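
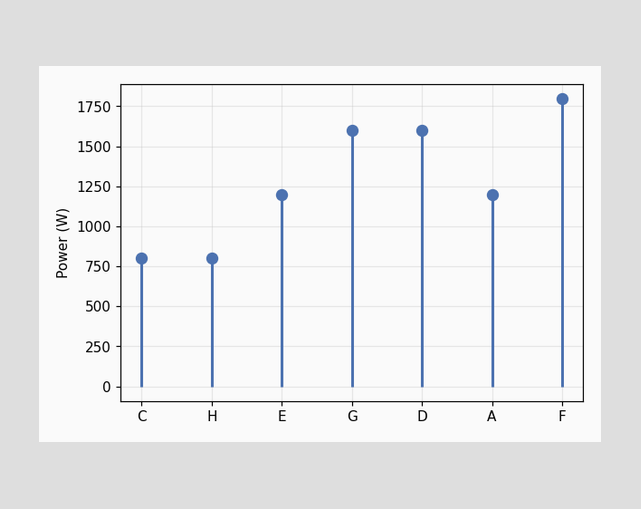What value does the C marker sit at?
800W

The C marker sits at 800W.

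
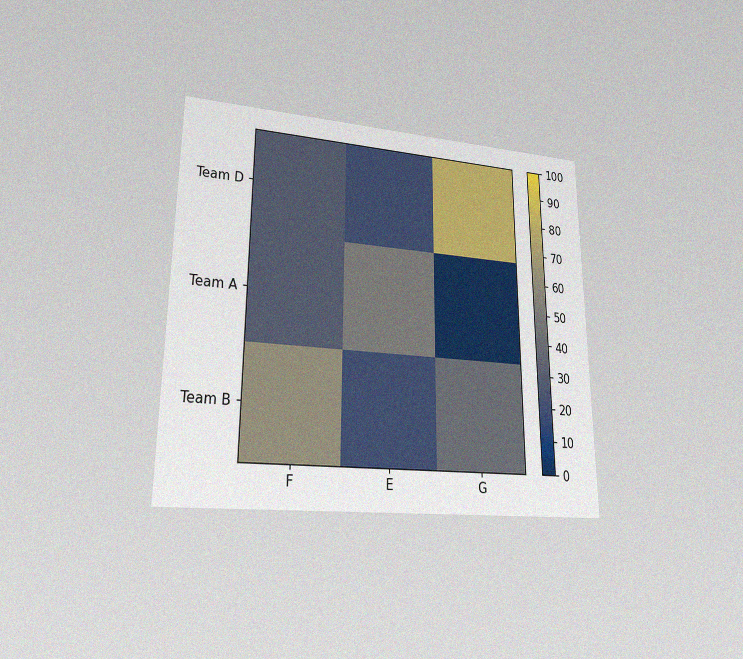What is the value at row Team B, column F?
The chart is viewed at a slight angle, with some photo noise. Matching cell (Team B, F) against the colorbar gives 60.

60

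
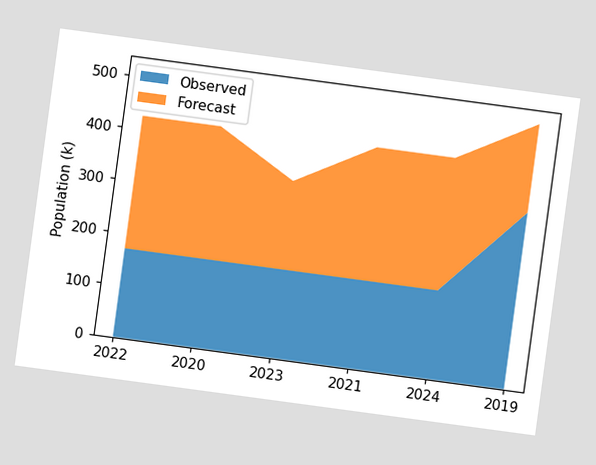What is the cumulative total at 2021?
The chart is tilted about 8° clockwise. The stacked total at 2021 reaches 425k.

425k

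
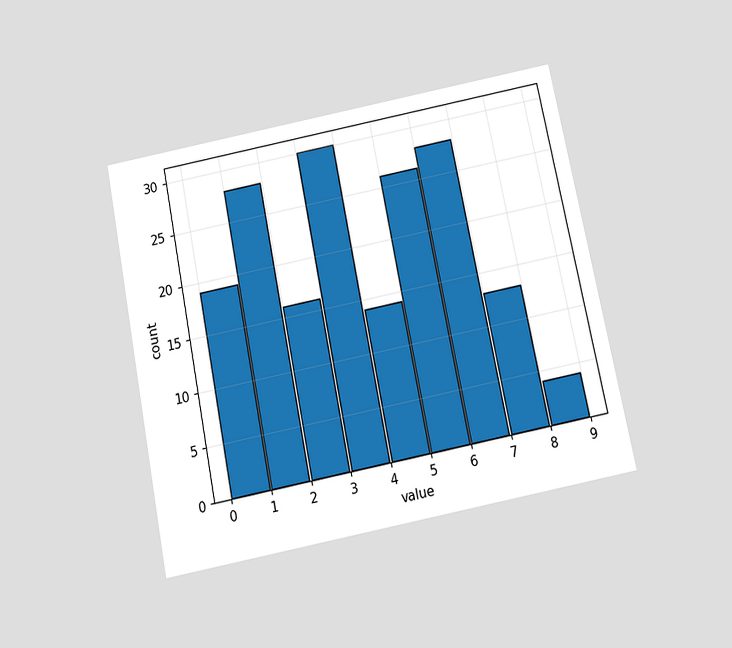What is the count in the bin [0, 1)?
The chart is tilted about 11° counter-clockwise and viewed slightly from below. The [0, 1) bin has height 19.

19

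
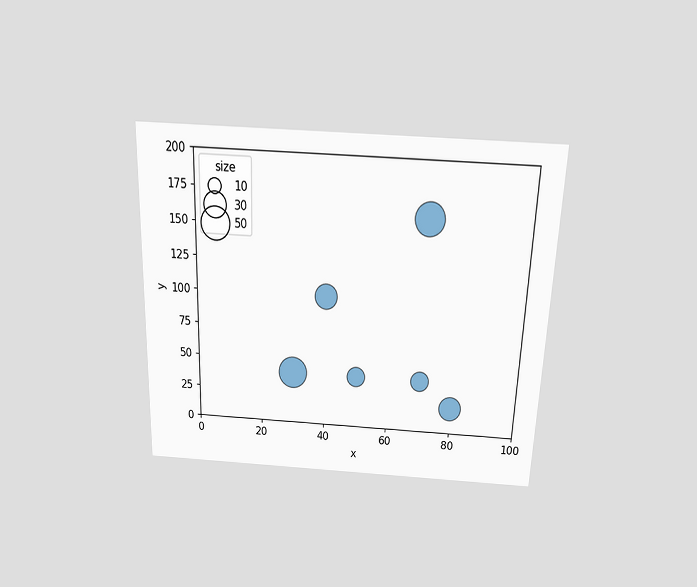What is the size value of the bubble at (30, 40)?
50

The chart is tilted about 2° clockwise and viewed slightly from above. Matching the bubble at (30, 40) against the size legend gives 50.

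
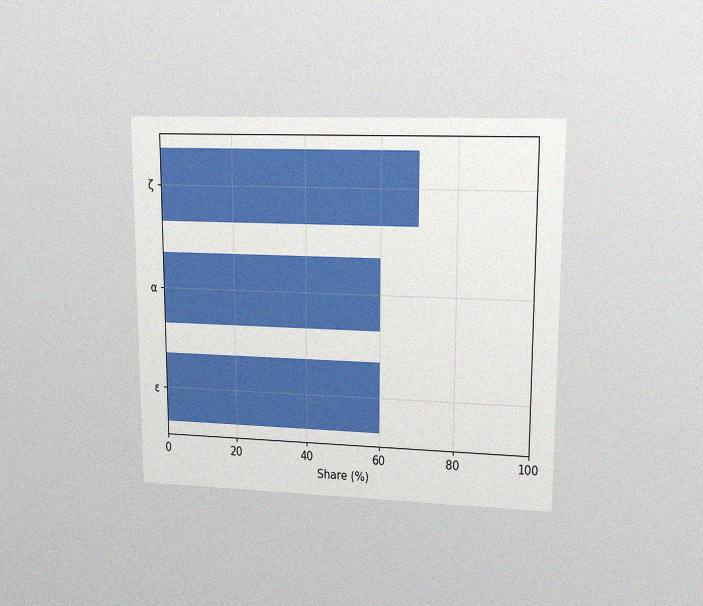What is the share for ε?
The chart is viewed at a slight angle, with some photo noise. Reading along the chart's x-axis, the ε bar reaches 60%.

60%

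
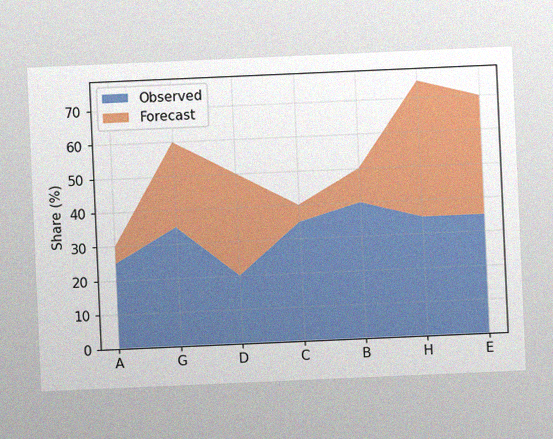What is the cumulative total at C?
40%

The chart is tilted about 3° counter-clockwise, with some photo noise. The stacked total at C reaches 40%.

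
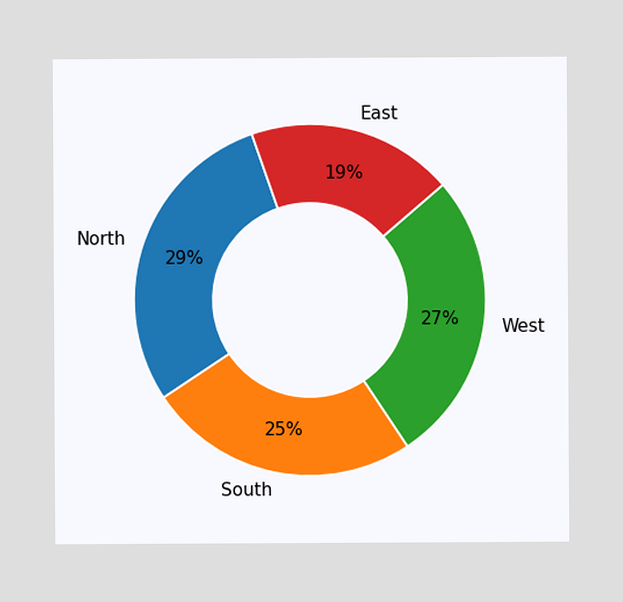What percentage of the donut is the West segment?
The West segment takes up 27% of the ring.

27%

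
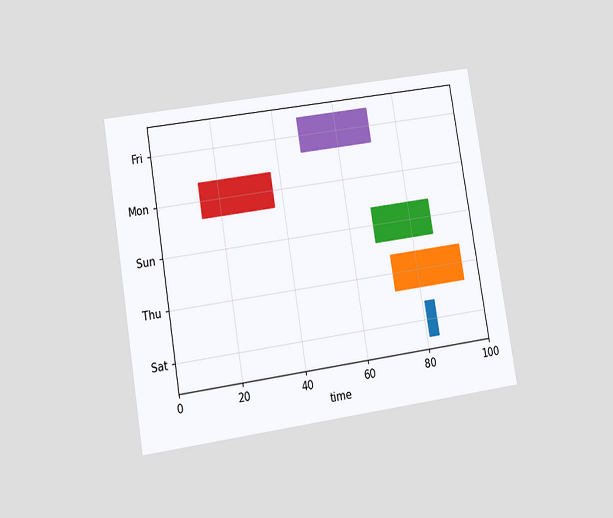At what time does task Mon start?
The chart is tilted about 9° counter-clockwise and viewed at a slight angle. The Mon bar begins at t=14.

14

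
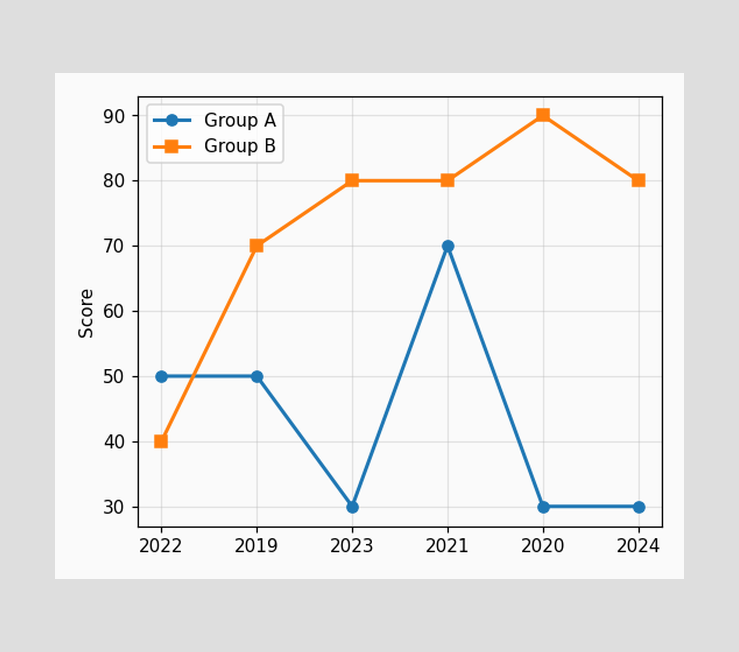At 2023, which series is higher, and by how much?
Group B, by 50

At 2023, Group B sits above the other line by 50.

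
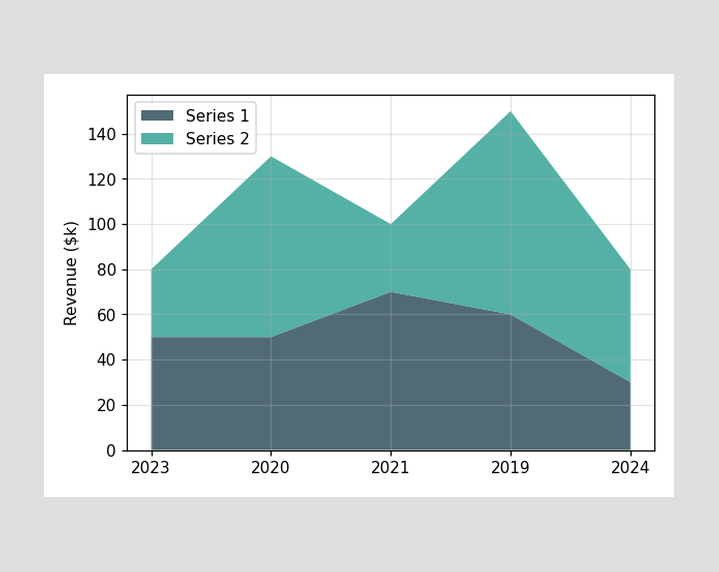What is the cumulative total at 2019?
$150k

The stacked total at 2019 reaches $150k.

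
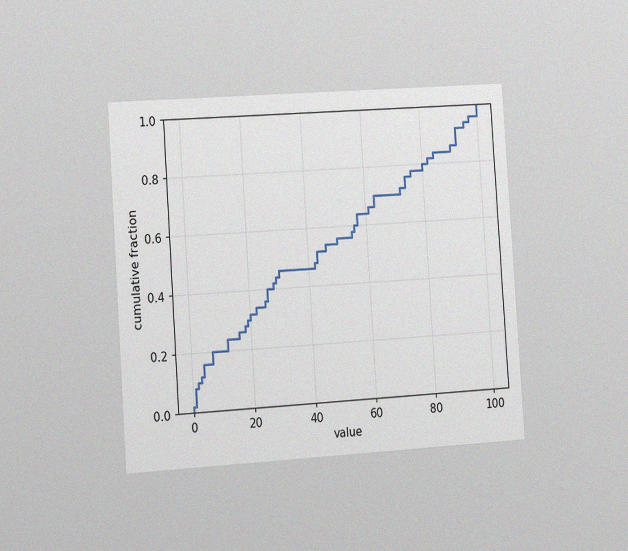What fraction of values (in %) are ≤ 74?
76%

The chart is tilted about 4° counter-clockwise and viewed slightly from the left, with some photo noise. At x=74 the ECDF step is at 76%.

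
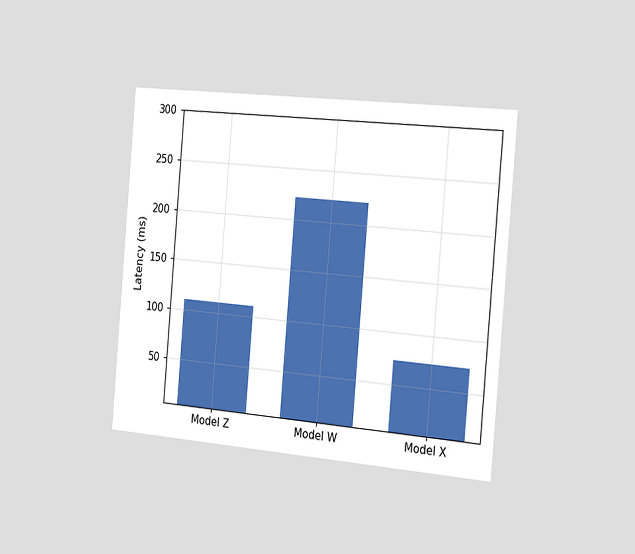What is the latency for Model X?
The chart is tilted about 5° clockwise and viewed slightly from the right. Reading along the chart's y-axis, the Model X bar reaches 74ms.

74ms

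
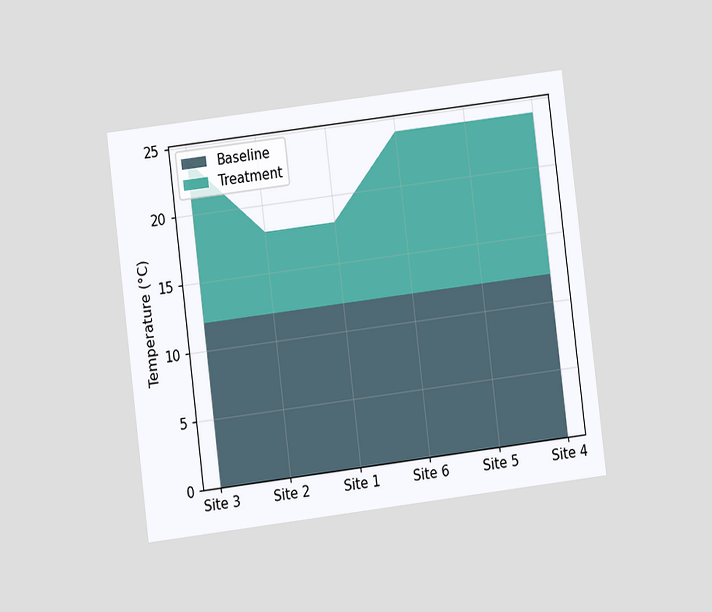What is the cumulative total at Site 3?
The chart is tilted about 7° counter-clockwise and viewed at a slight angle. The stacked total at Site 3 reaches 24°C.

24°C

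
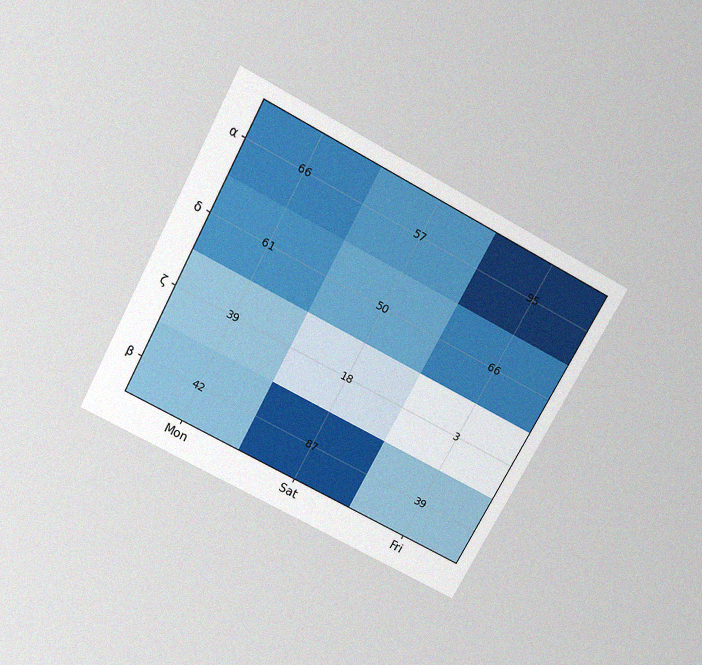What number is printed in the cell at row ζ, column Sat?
18

The chart is tilted about 28° clockwise and viewed slightly from above, with some photo noise. The (ζ, Sat) cell reads 18.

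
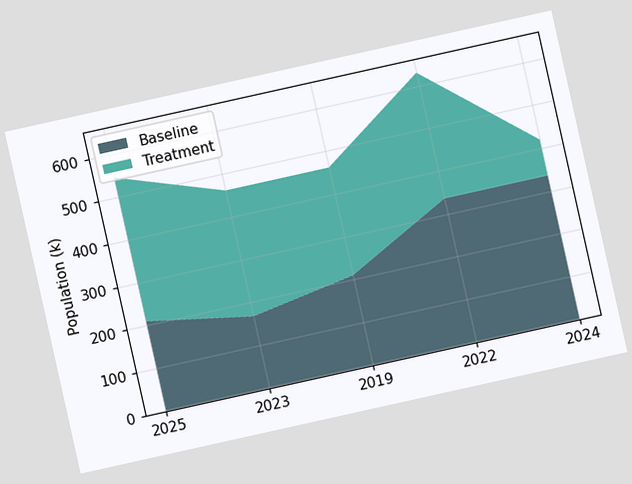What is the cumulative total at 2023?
The chart is tilted about 13° counter-clockwise. The stacked total at 2023 reaches 462k.

462k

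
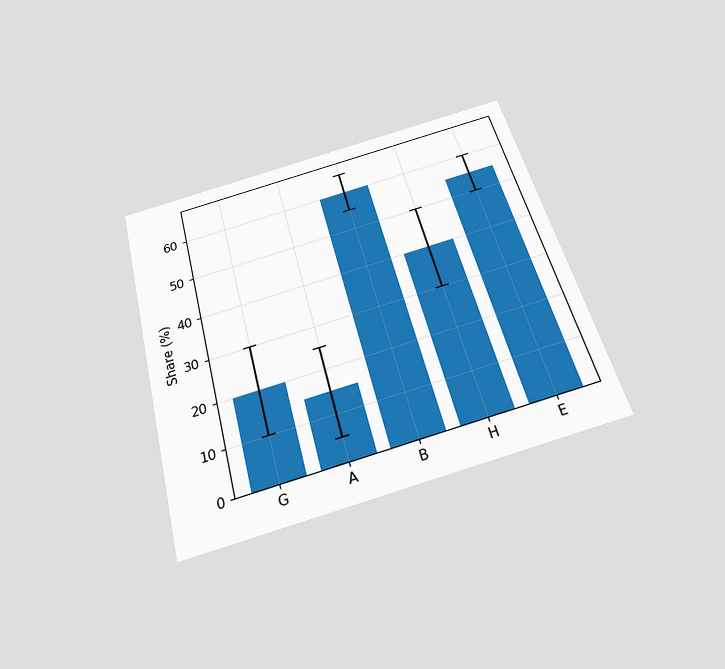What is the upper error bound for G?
30%

The chart is tilted about 15° counter-clockwise and viewed slightly from below. The G bar's upper whisker reaches 30%.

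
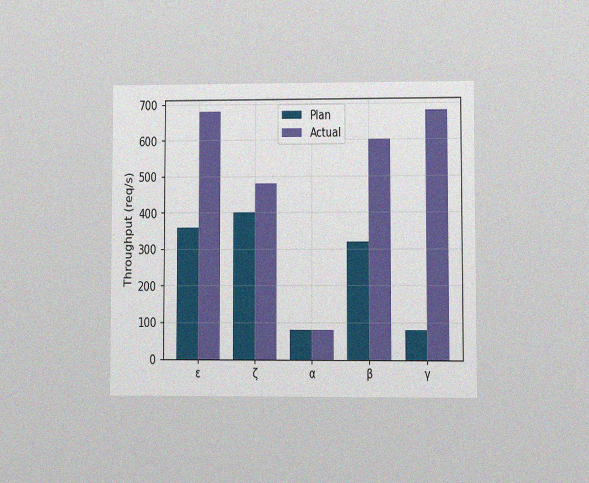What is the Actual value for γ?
680req/s

The chart is viewed at a slight angle, with some photo noise. The Actual bar at γ reaches 680req/s on the y-axis.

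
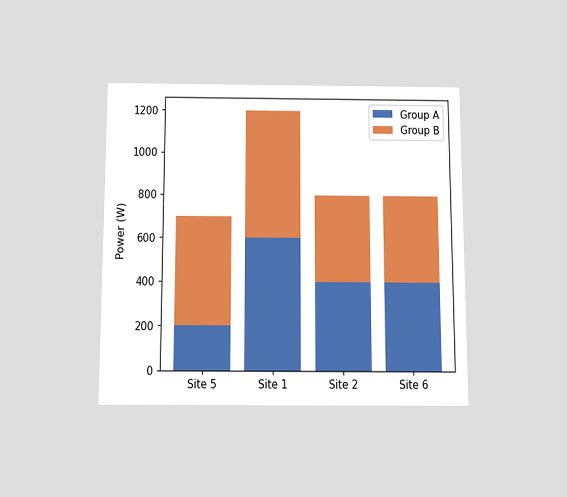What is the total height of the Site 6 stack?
The chart is viewed slightly from below. The Site 6 stack's top reaches 800W on the y-axis.

800W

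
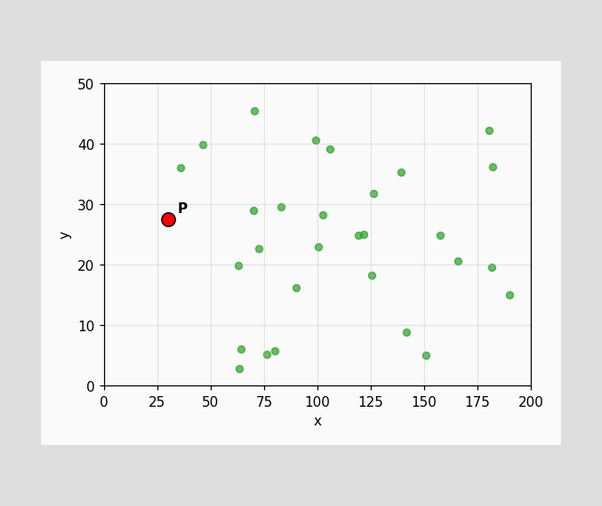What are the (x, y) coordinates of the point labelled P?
Following the gridlines from P to each axis, P sits at (30, 27.5).

(30, 27.5)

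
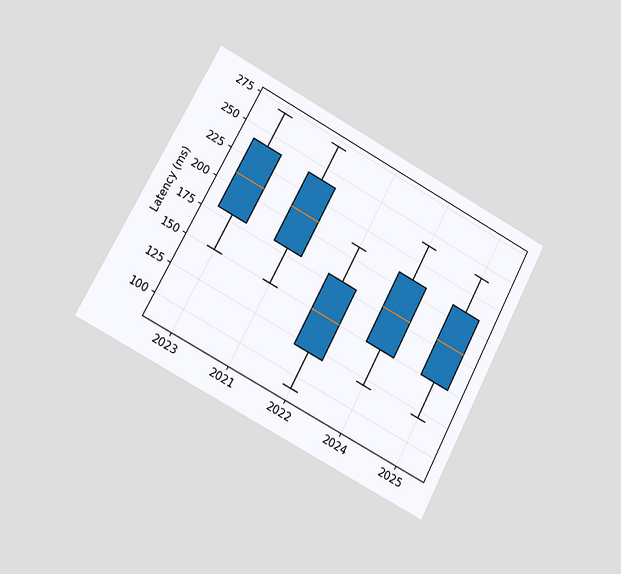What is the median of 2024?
180ms

The chart is tilted about 28° clockwise and viewed at a slight angle. The median line in the 2024 box sits at 180ms.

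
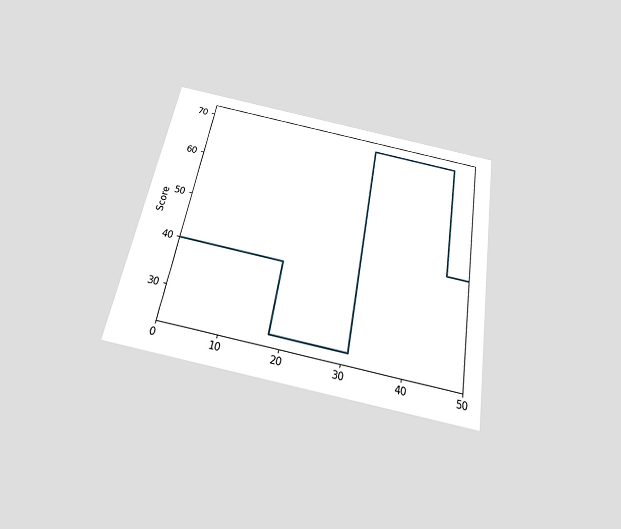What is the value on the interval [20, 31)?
25

The chart is tilted about 10° clockwise and viewed slightly from below. On [20, 31) the step sits at 25.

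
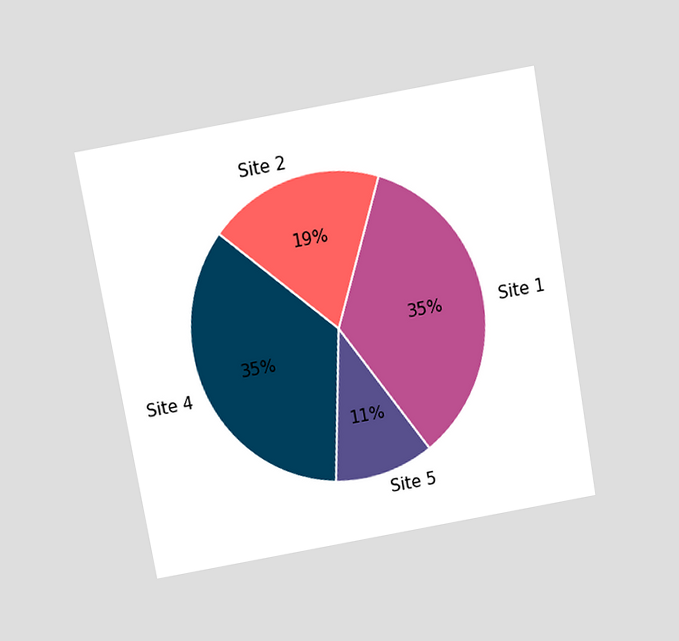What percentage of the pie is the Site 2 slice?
The chart is tilted about 10° counter-clockwise and viewed slightly from above. The Site 2 slice takes up 19% of the pie.

19%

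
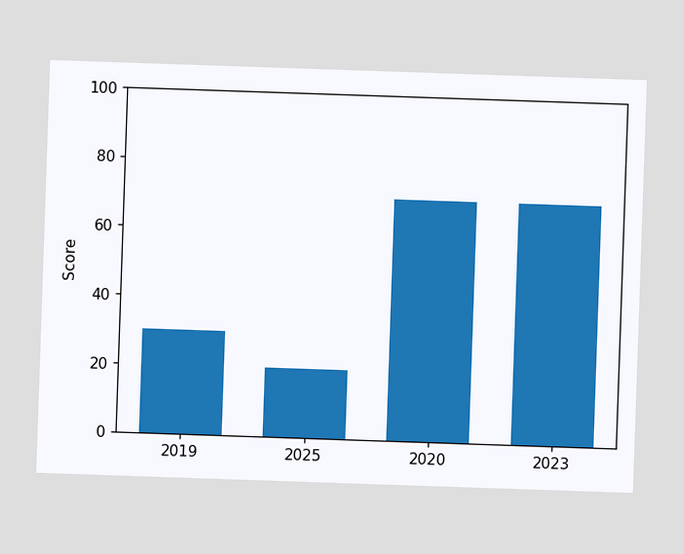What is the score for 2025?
Reading along the chart's y-axis, the 2025 bar reaches 20.

20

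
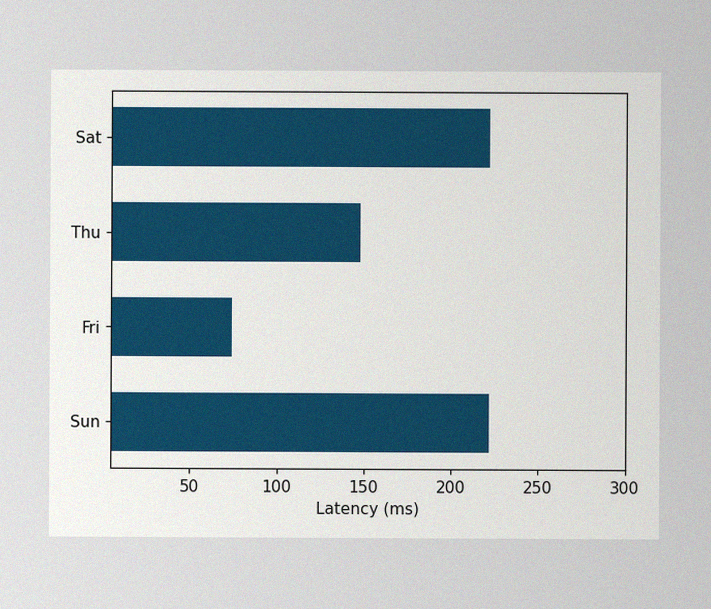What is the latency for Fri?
74ms

The image has some photo noise and uneven lighting. Reading along the chart's x-axis, the Fri bar reaches 74ms.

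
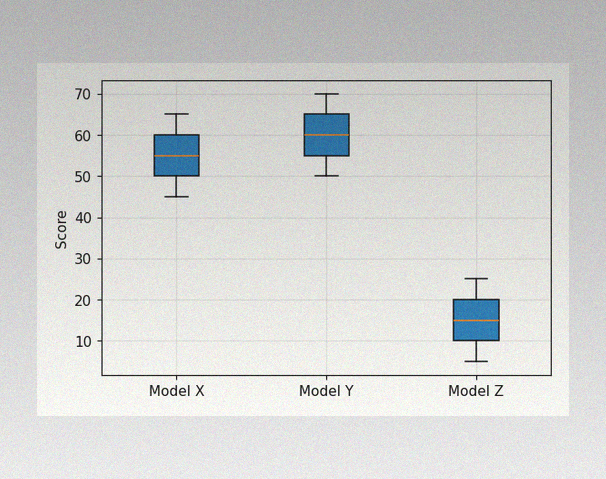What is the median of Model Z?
The image has some photo noise and uneven lighting. The median line in the Model Z box sits at 15.

15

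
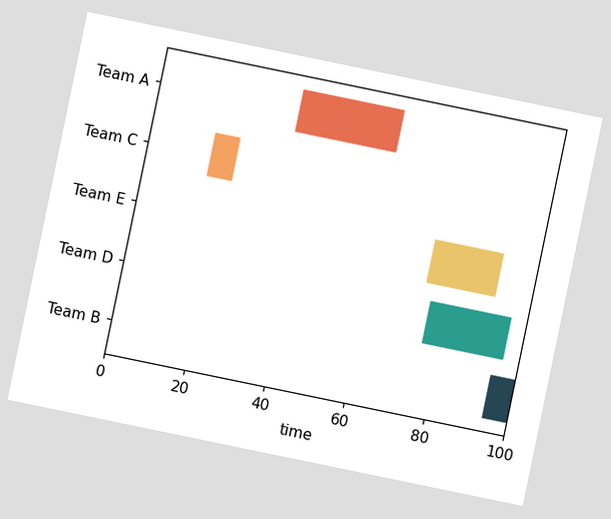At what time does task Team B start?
The chart is tilted about 12° clockwise. The Team B bar begins at t=94.

94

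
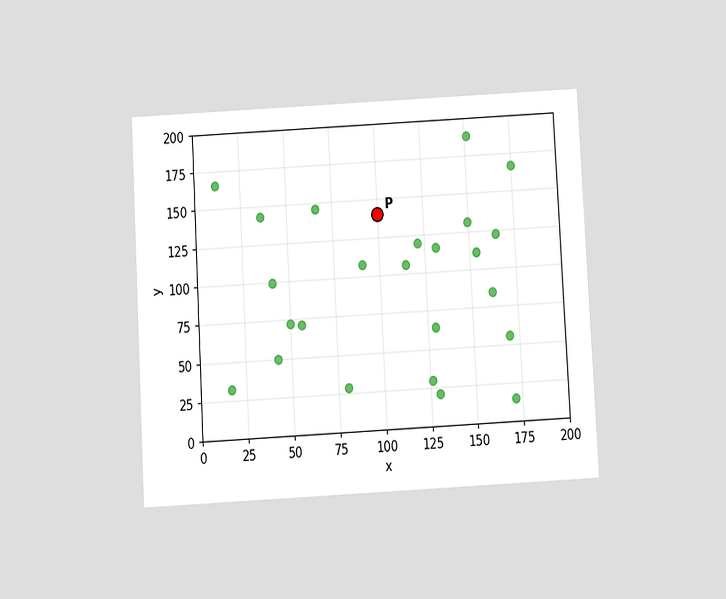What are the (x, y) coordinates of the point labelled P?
(100, 140)

The chart is tilted about 3° counter-clockwise and viewed slightly from below. Following the gridlines from P to each axis, P sits at (100, 140).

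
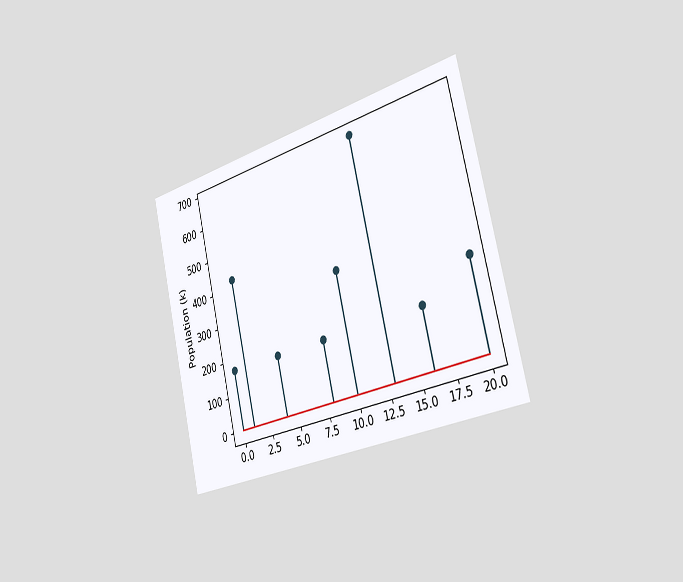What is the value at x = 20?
The chart is tilted about 13° counter-clockwise and viewed slightly from the right. The stem at x=20 reaches 255k.

255k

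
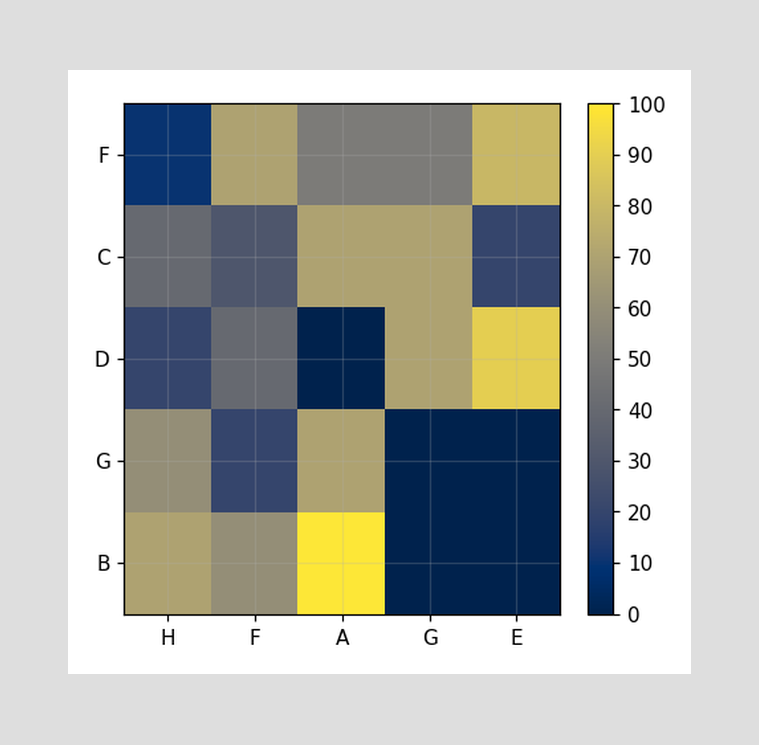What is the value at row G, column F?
20

Matching cell (G, F) against the colorbar gives 20.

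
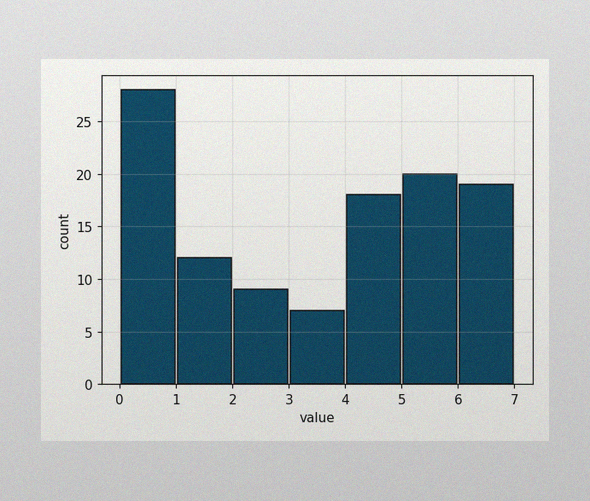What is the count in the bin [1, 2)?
The image has some photo noise and uneven lighting. The [1, 2) bin has height 12.

12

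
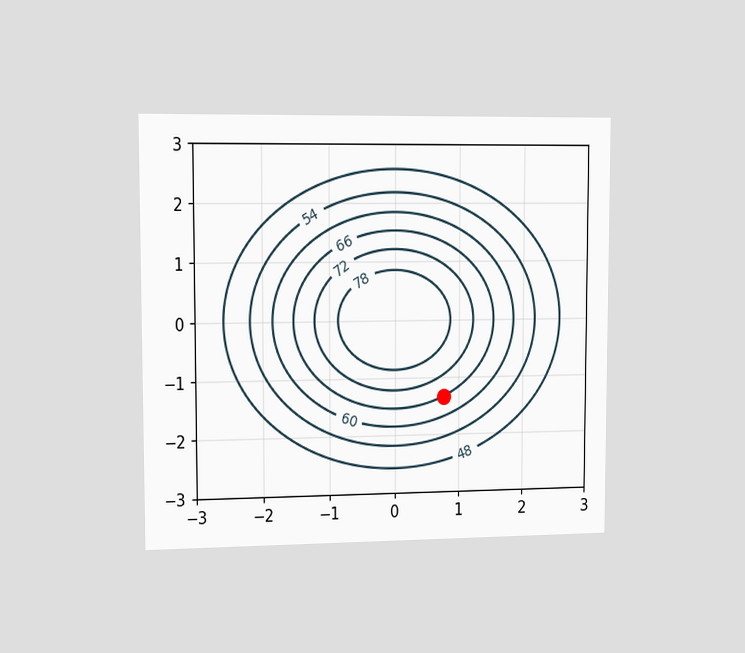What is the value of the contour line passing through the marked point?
The chart is viewed slightly from the left. The marked point sits on the contour labelled 66.

66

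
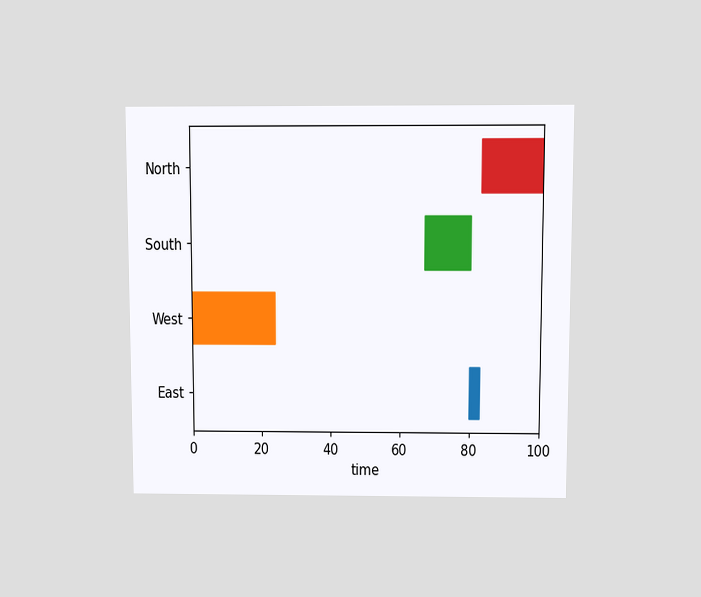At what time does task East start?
The chart is viewed at a slight angle. The East bar begins at t=80.

80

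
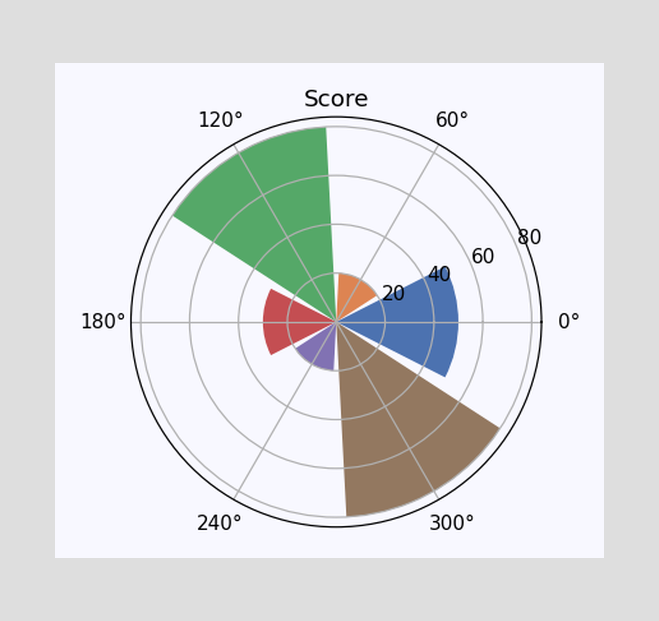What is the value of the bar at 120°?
The bar at 120° reaches 80 on the radial axis.

80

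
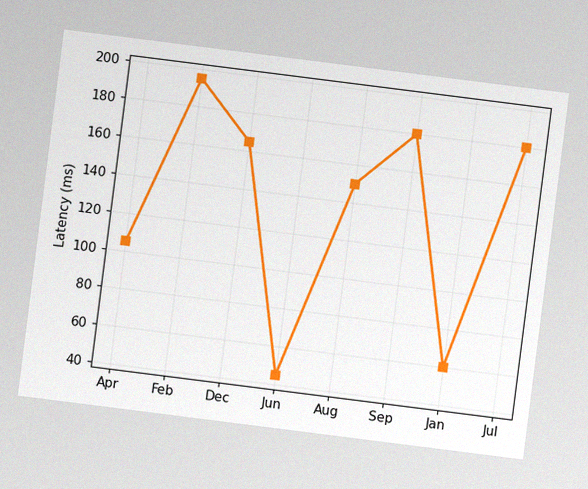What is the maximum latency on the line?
195ms

The chart is tilted about 7° clockwise, with some photo noise. The highest point is at Feb, and reading across to the y-axis gives 195ms.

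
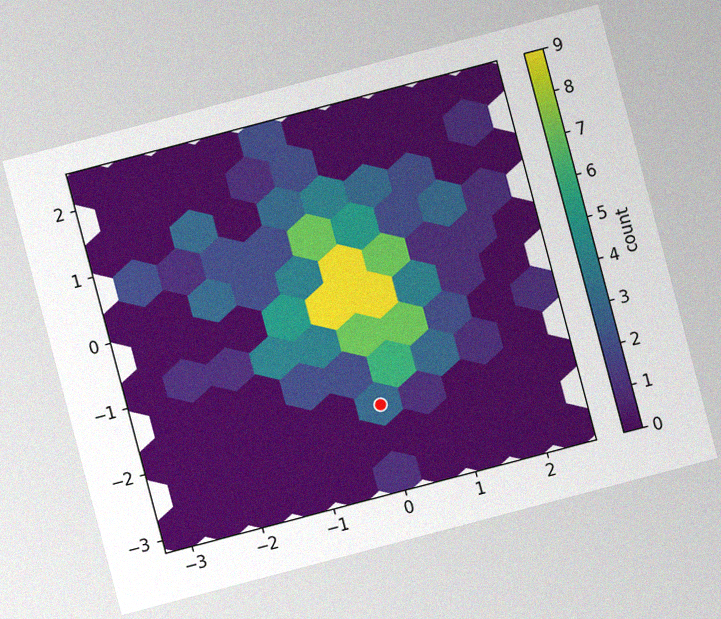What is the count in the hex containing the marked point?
The chart is tilted about 15° counter-clockwise, with some photo noise. The marked hex reads 3 on the colorbar.

3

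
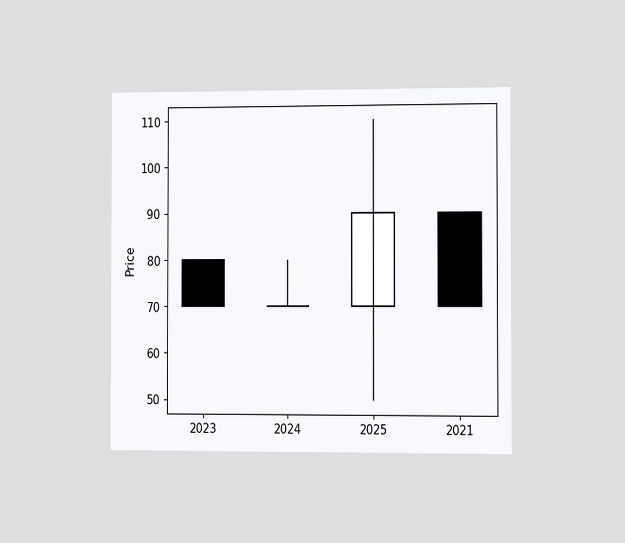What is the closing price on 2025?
90

The chart is viewed slightly from the right. The 2025 candle closes at 90.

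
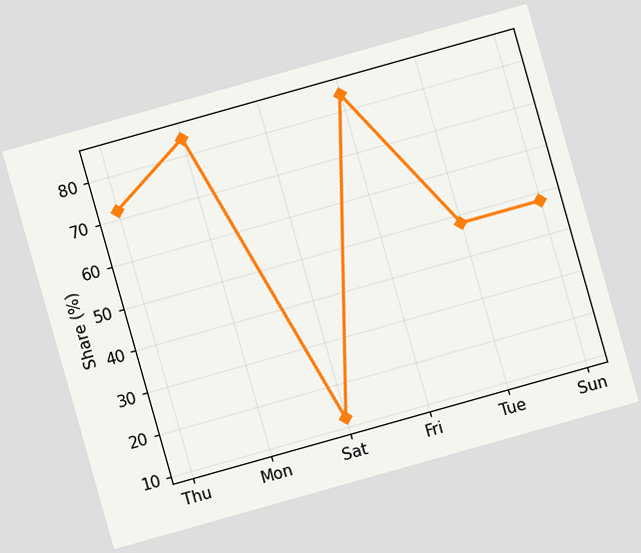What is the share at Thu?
72%

The chart is tilted about 16° counter-clockwise. At Thu, the line is at 72%.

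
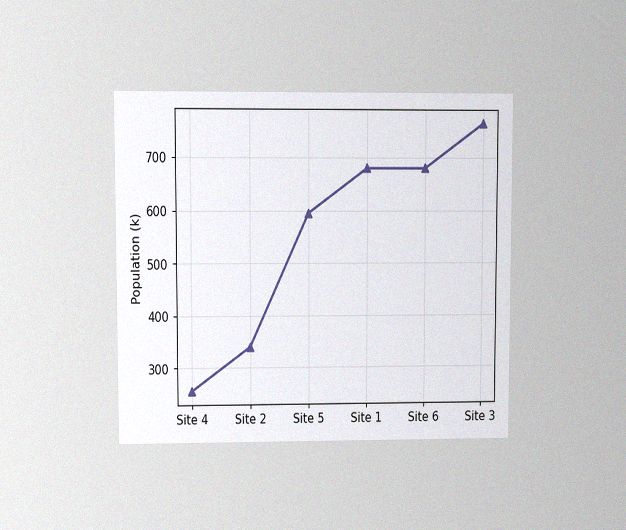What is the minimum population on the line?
255k

The chart is viewed at a slight angle, with some photo noise. The lowest point is at Site 4, and reading across to the y-axis gives 255k.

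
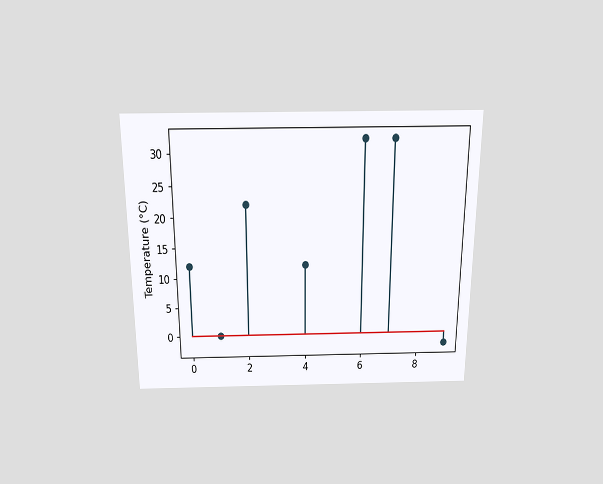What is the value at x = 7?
The chart is viewed slightly from above. The stem at x=7 reaches 32°C.

32°C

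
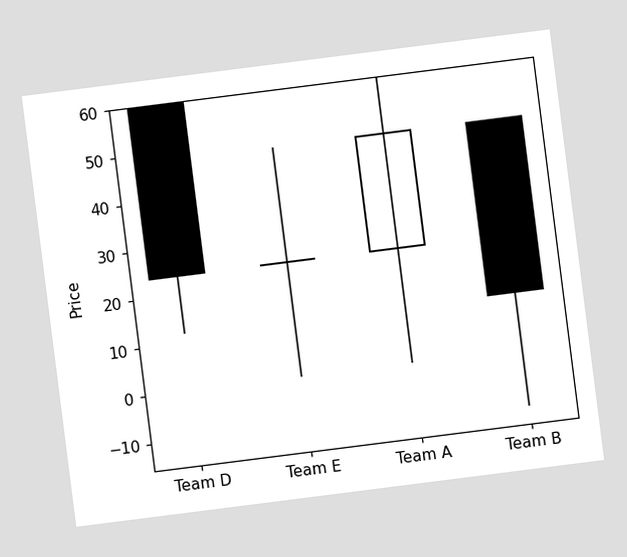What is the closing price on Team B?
The chart is tilted about 7° counter-clockwise. The Team B candle closes at 12.

12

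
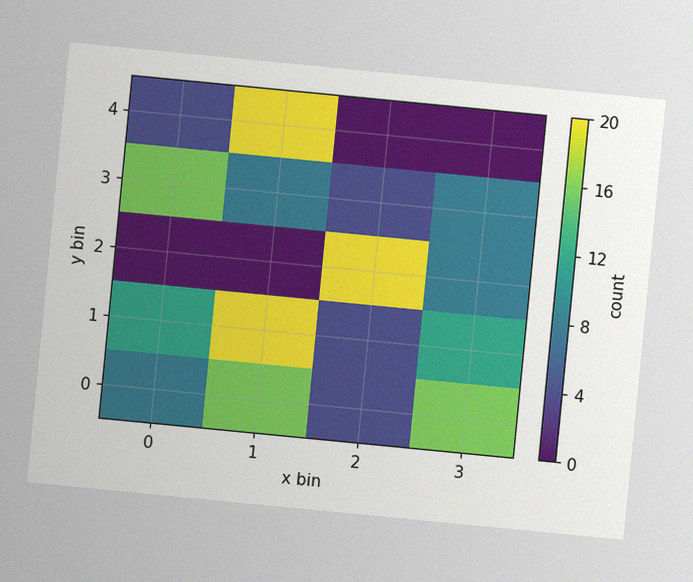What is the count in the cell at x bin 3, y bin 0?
The chart is tilted about 6° clockwise, with some photo noise. Matching the cell (3, 0) against the colorbar gives 16.

16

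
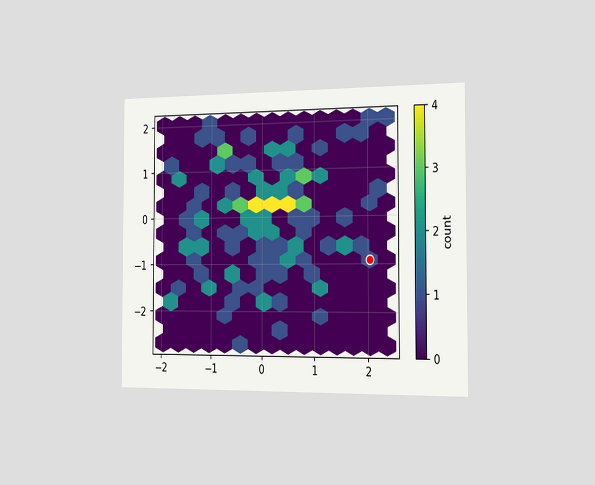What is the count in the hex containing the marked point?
1

The chart is viewed slightly from the right. The marked hex reads 1 on the colorbar.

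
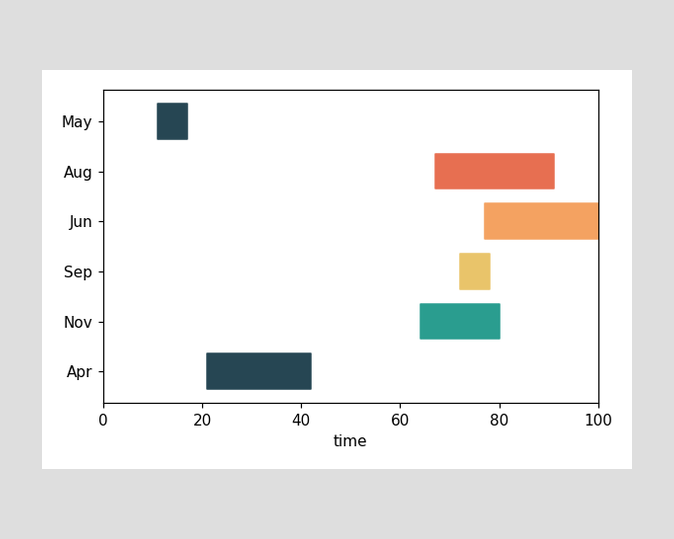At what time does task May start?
The May bar begins at t=11.

11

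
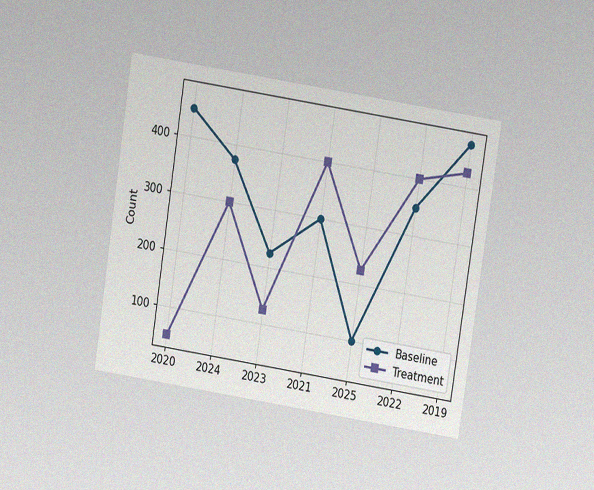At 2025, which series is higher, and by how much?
The chart is tilted about 9° clockwise and viewed at a slight angle, with some photo noise. At 2025, Treatment sits above the other line by 125.

Treatment, by 125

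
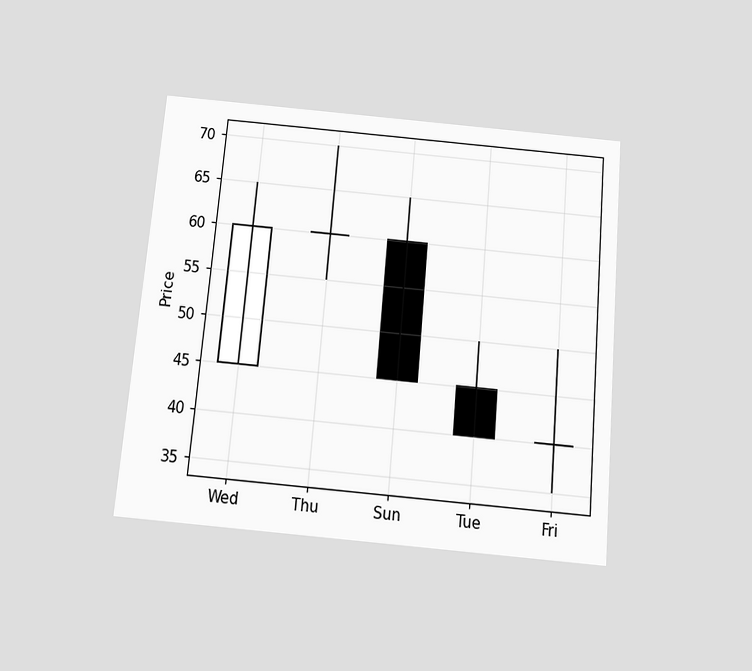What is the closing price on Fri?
40

The chart is tilted about 5° clockwise and viewed slightly from below. The Fri candle closes at 40.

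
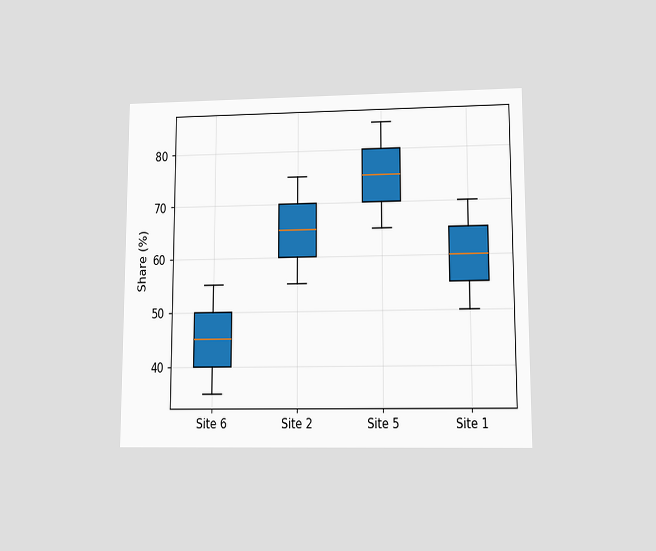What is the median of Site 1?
60%

The chart is viewed at a slight angle. The median line in the Site 1 box sits at 60%.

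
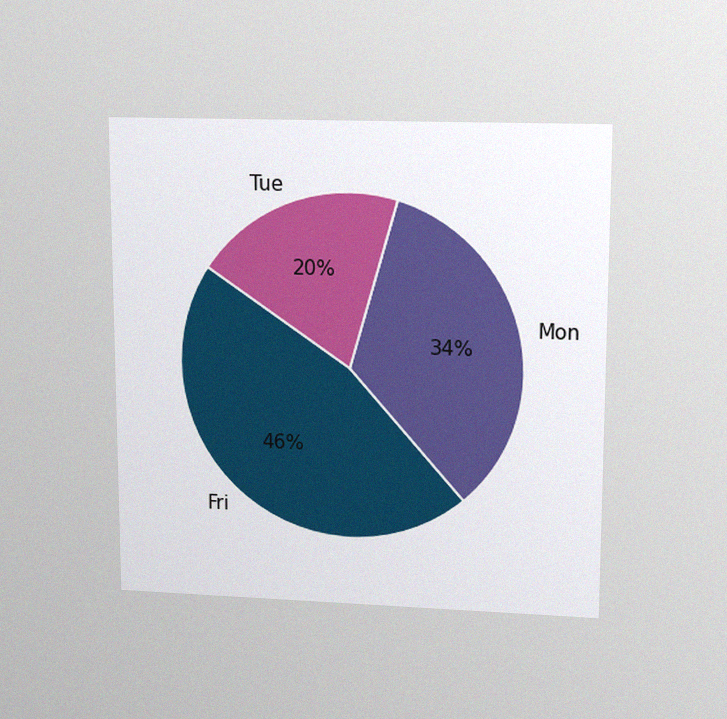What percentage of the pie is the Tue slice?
The chart is viewed slightly from above, with some photo noise. The Tue slice takes up 20% of the pie.

20%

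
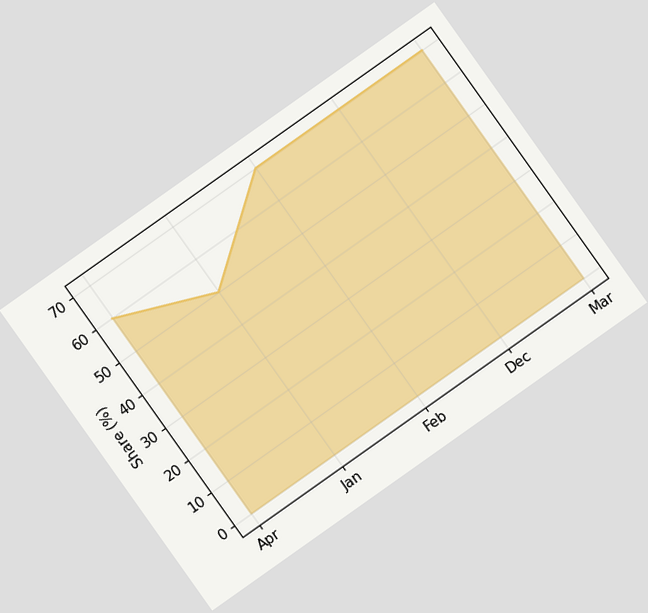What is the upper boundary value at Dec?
The chart is tilted about 35° counter-clockwise. At Dec the upper boundary is at 70%.

70%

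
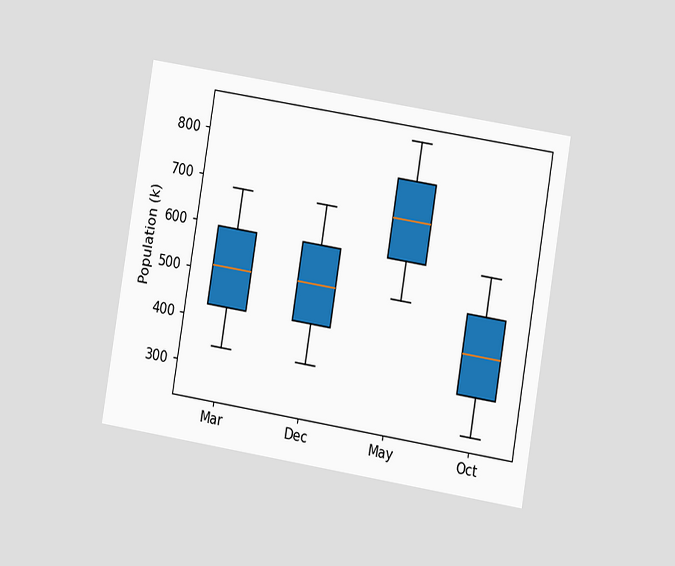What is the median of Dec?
510k

The chart is tilted about 9° clockwise and viewed at a slight angle. The median line in the Dec box sits at 510k.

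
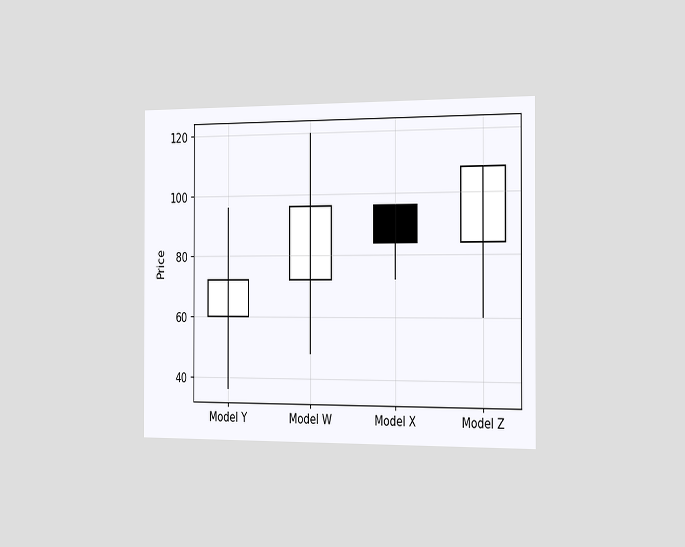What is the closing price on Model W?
The chart is viewed slightly from the right. The Model W candle closes at 96.

96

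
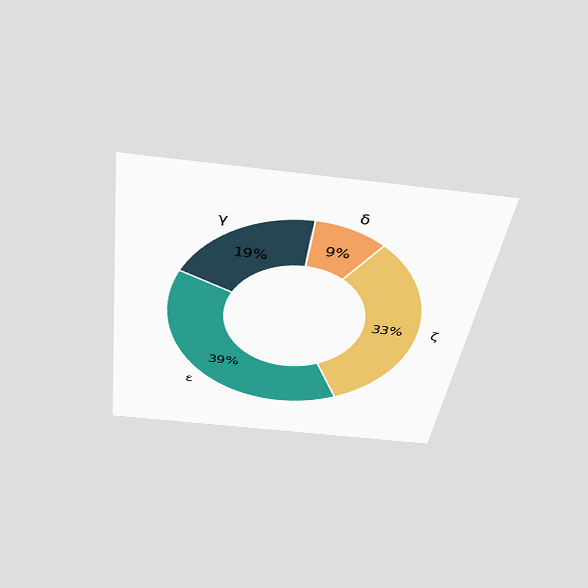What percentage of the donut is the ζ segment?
The chart is tilted about 8° clockwise and viewed slightly from above. The ζ segment takes up 33% of the ring.

33%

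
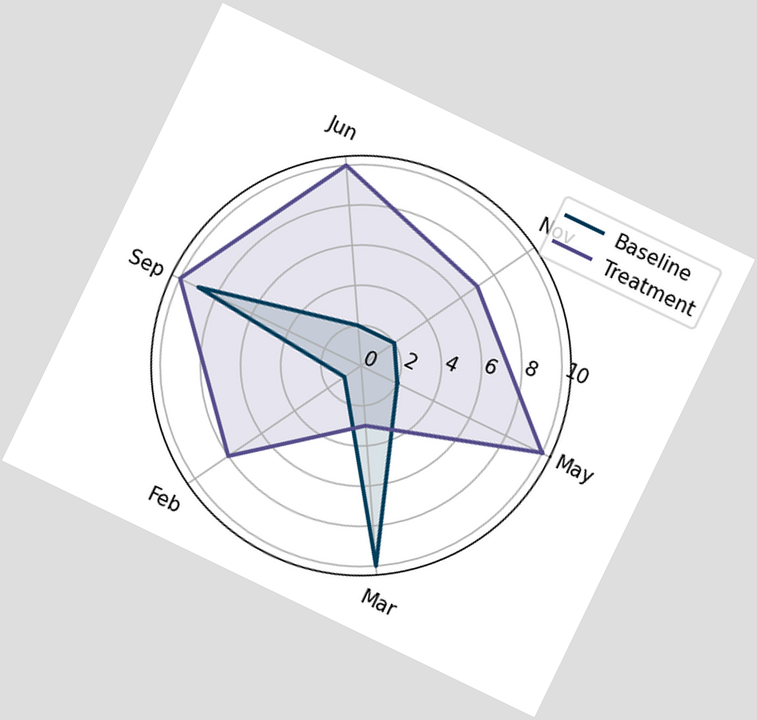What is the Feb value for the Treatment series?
The chart is tilted about 26° clockwise. On the Feb axis, Treatment reaches 8.

8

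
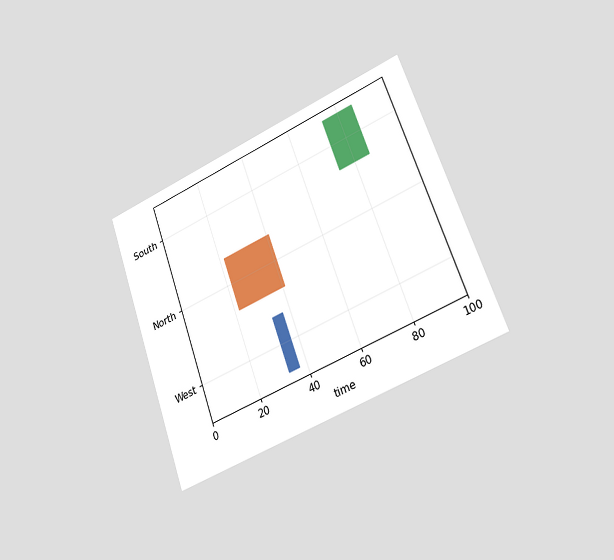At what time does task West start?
The chart is tilted about 20° counter-clockwise and viewed slightly from the right. The West bar begins at t=33.

33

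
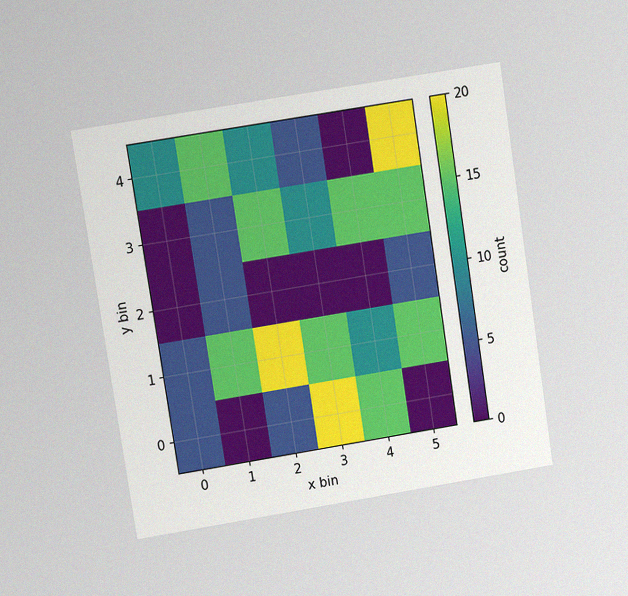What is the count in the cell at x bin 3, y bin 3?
The chart is tilted about 9° counter-clockwise and viewed at a slight angle, with some photo noise. Matching the cell (3, 3) against the colorbar gives 10.

10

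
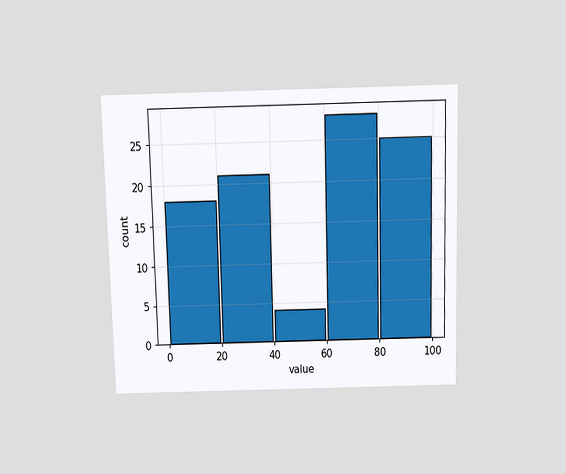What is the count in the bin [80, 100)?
The chart is viewed slightly from above. The [80, 100) bin has height 25.

25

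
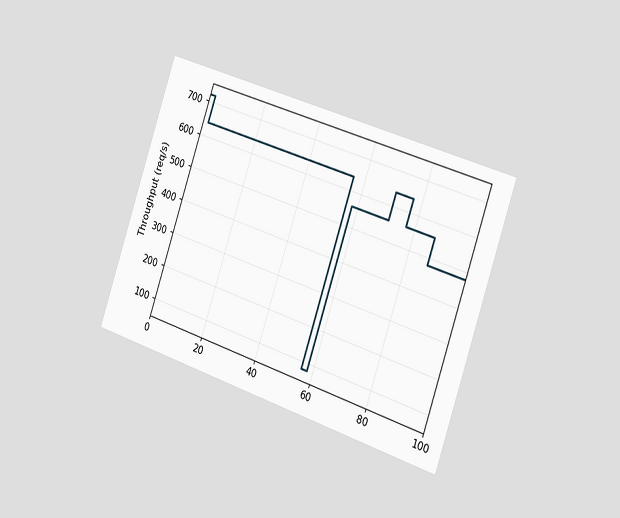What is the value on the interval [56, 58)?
The chart is tilted about 19° clockwise and viewed slightly from the right. On [56, 58) the step sits at 80req/s.

80req/s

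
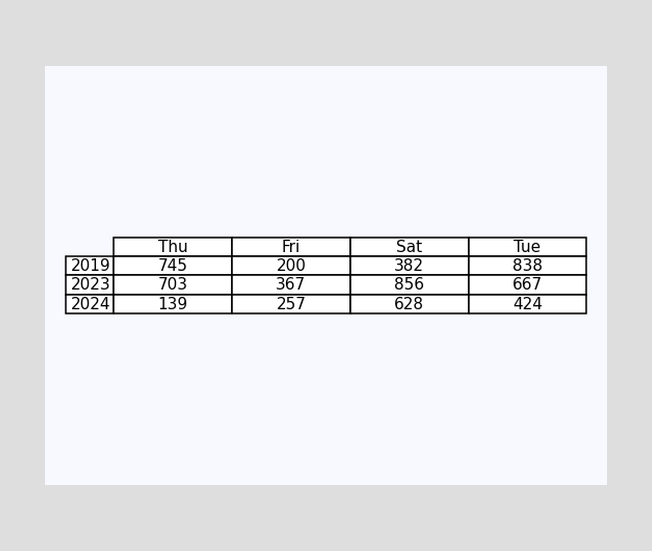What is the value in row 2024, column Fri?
257

The (2024, Fri) cell reads 257.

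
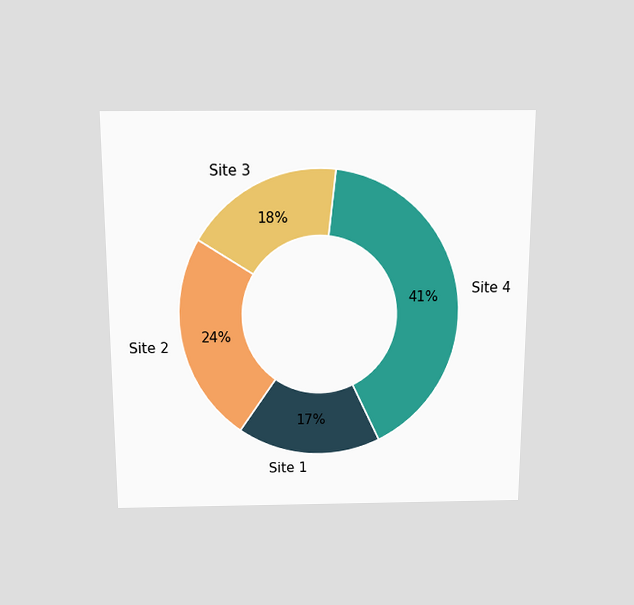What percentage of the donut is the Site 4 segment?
41%

The chart is viewed slightly from above. The Site 4 segment takes up 41% of the ring.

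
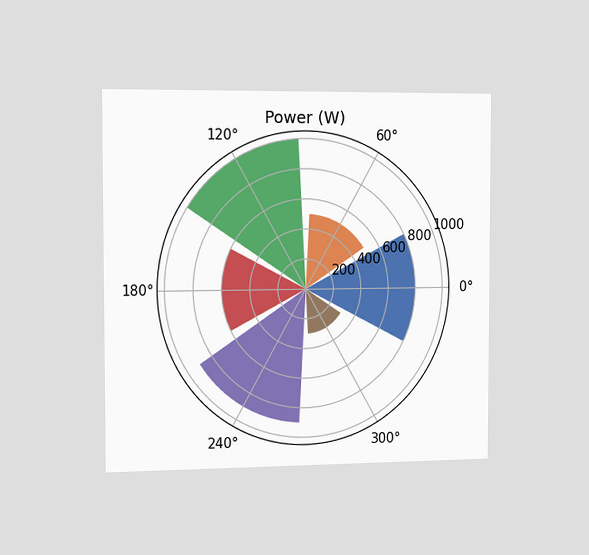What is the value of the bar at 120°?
The chart is viewed slightly from the left. The bar at 120° reaches 1000W on the radial axis.

1000W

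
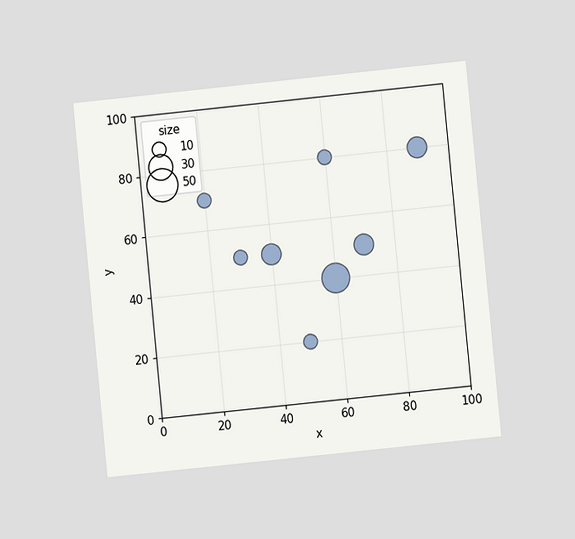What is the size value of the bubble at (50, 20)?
The chart is tilted about 6° counter-clockwise and viewed at a slight angle. Matching the bubble at (50, 20) against the size legend gives 10.

10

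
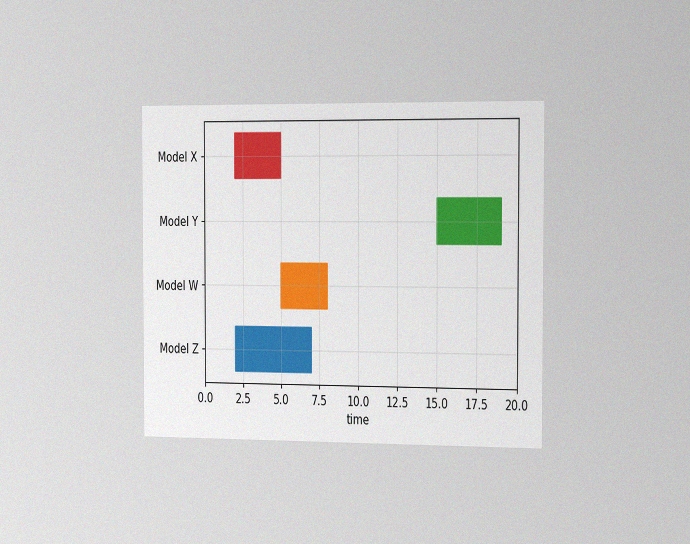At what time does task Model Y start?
15

The chart is viewed slightly from the right, with some photo noise. The Model Y bar begins at t=15.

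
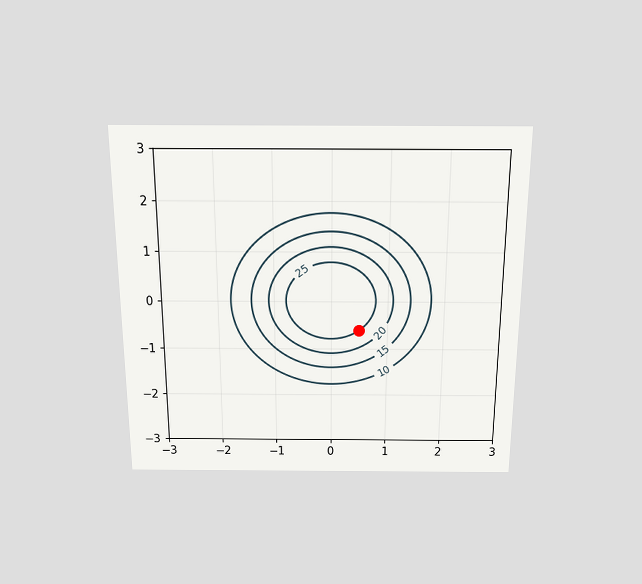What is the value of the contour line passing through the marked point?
The chart is viewed slightly from above. The marked point sits on the contour labelled 25.

25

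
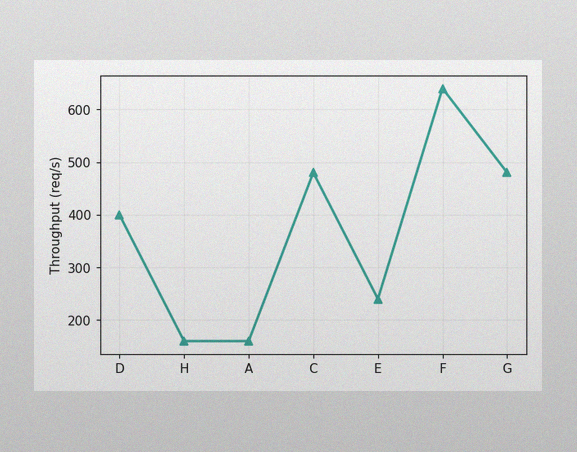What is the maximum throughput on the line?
The image has some photo noise and uneven lighting. The highest point is at F, and reading across to the y-axis gives 640req/s.

640req/s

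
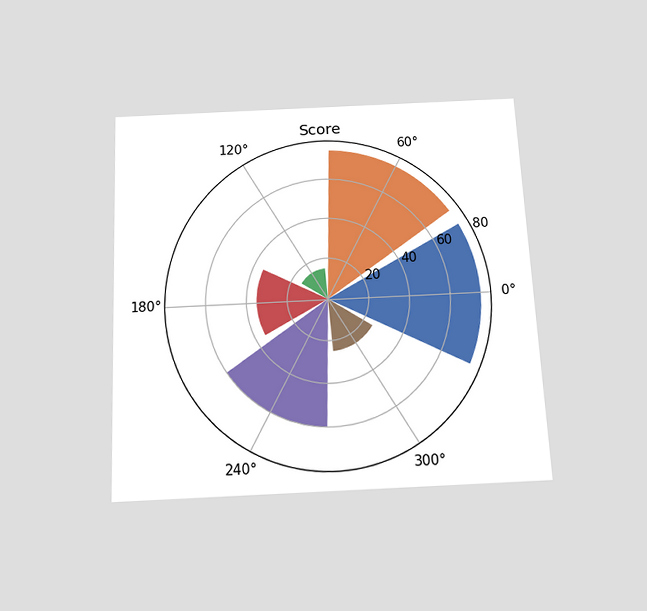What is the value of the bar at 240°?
The chart is tilted about 3° counter-clockwise and viewed slightly from below. The bar at 240° reaches 60 on the radial axis.

60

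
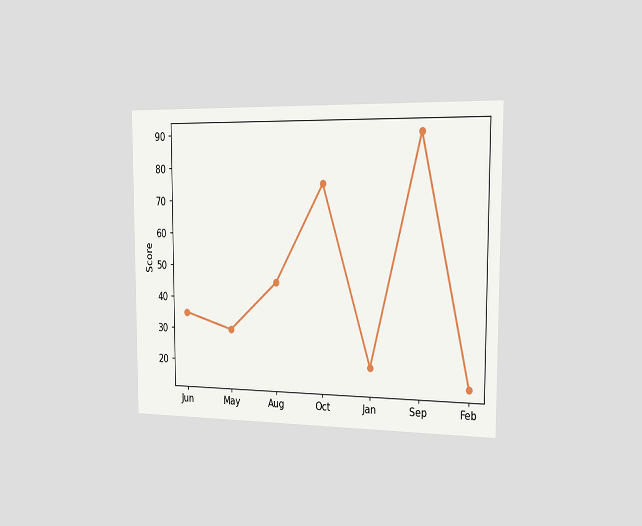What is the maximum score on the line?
The chart is viewed slightly from the right. The highest point is at Sep, and reading across to the y-axis gives 90.

90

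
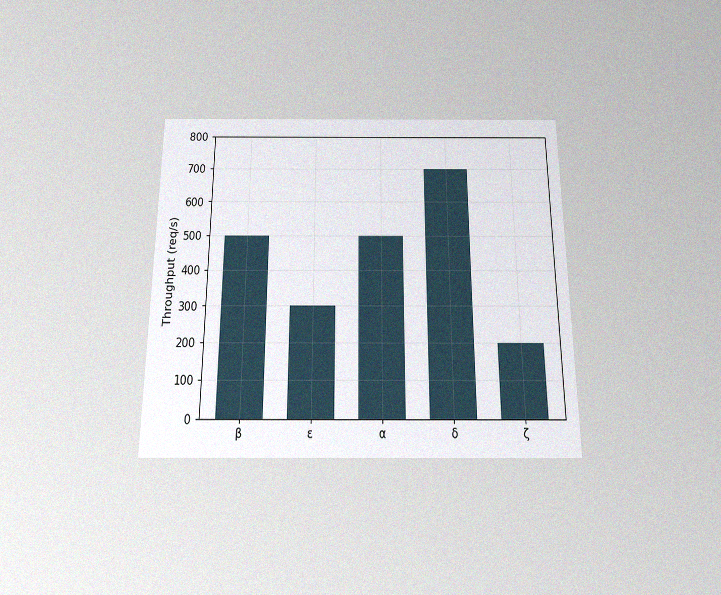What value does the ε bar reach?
300req/s

The chart is viewed slightly from below, with some photo noise. Reading along the chart's y-axis, the ε bar reaches 300req/s.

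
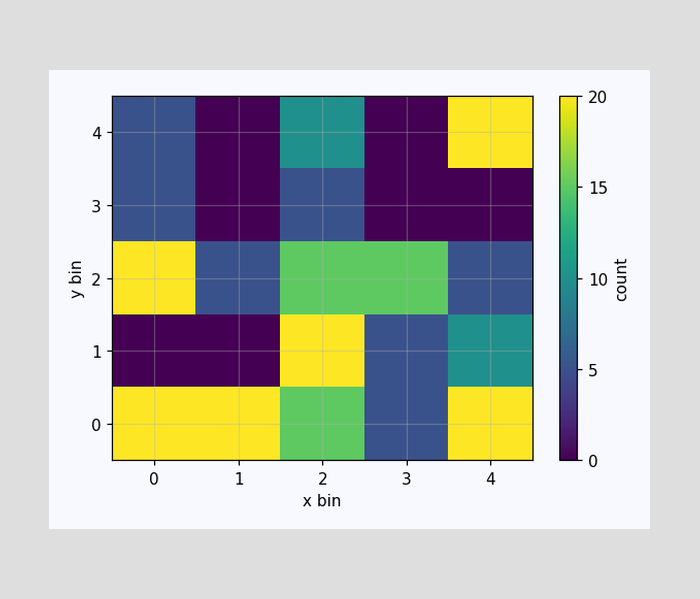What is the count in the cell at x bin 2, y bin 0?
Matching the cell (2, 0) against the colorbar gives 15.

15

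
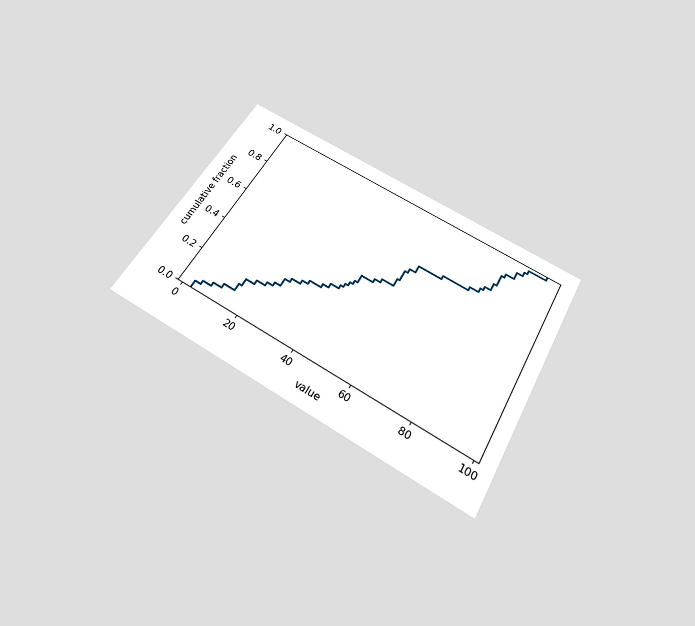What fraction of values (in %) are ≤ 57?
64%

The chart is tilted about 30° clockwise and viewed slightly from below. At x=57 the ECDF step is at 64%.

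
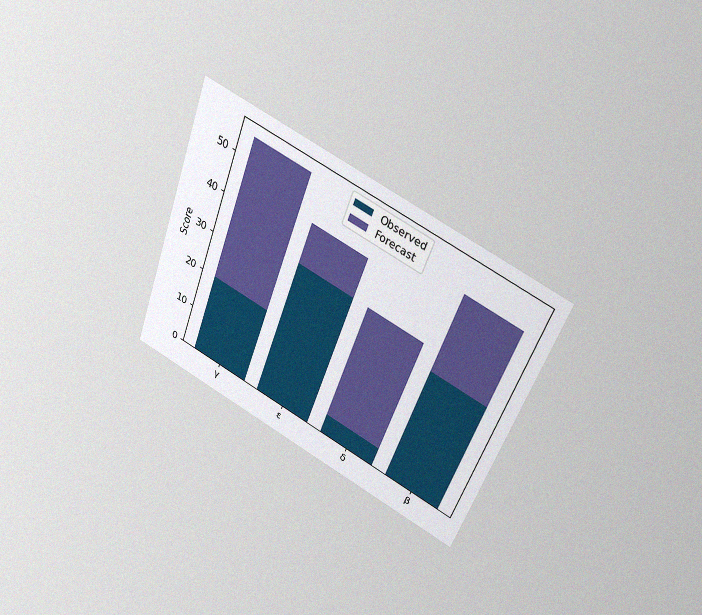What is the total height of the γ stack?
The chart is tilted about 21° clockwise and viewed slightly from above, with some photo noise. The γ stack's top reaches 55 on the y-axis.

55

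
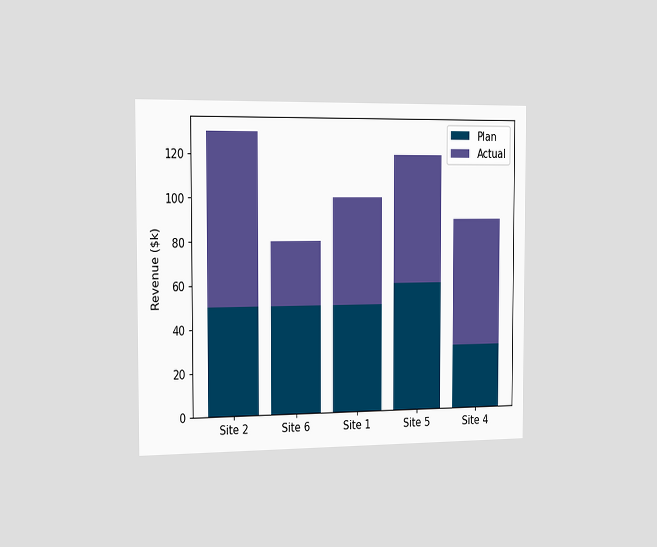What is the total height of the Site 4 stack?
$90k

The chart is viewed slightly from the left. The Site 4 stack's top reaches $90k on the y-axis.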